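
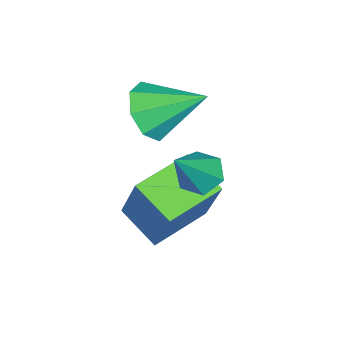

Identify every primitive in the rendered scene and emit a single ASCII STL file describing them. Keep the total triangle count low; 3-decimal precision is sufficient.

solid 
facet normal -0.485 -0.770 0.415
outer loop
vertex 2.544 1.244 -1.787
vertex 1.07 2.29 -1.569
vertex 1.837 0.649 -3.717
endloop
endfacet
facet normal 0.810 -0.574 -0.120
outer loop
vertex 2.53 1.75 -4.311
vertex 2.544 1.244 -1.787
vertex 1.837 0.649 -3.717
endloop
endfacet
facet normal -0.485 -0.770 0.415
outer loop
vertex 1.837 0.649 -3.717
vertex 1.07 2.29 -1.569
vertex 0.363 1.695 -3.499
endloop
endfacet
facet normal -0.331 -0.278 -0.902
outer loop
vertex 0.363 1.695 -3.499
vertex 2.53 1.75 -4.311
vertex 1.837 0.649 -3.717
endloop
endfacet
facet normal 0.331 0.278 0.902
outer loop
vertex 2.544 1.244 -1.787
vertex 1.763 3.391 -2.163
vertex 1.07 2.29 -1.569
endloop
endfacet
facet normal 0.810 -0.574 -0.120
outer loop
vertex 3.237 2.345 -2.381
vertex 2.544 1.244 -1.787
vertex 2.53 1.75 -4.311
endloop
endfacet
facet normal 0.331 0.278 0.902
outer loop
vertex 3.237 2.345 -2.381
vertex 1.763 3.391 -2.163
vertex 2.544 1.244 -1.787
endloop
endfacet
facet normal -0.810 0.574 0.120
outer loop
vertex 1.07 2.29 -1.569
vertex 1.763 3.391 -2.163
vertex 0.363 1.695 -3.499
endloop
endfacet
facet normal -0.331 -0.278 -0.902
outer loop
vertex 1.056 2.796 -4.093
vertex 2.53 1.75 -4.311
vertex 0.363 1.695 -3.499
endloop
endfacet
facet normal -0.810 0.574 0.120
outer loop
vertex 0.363 1.695 -3.499
vertex 1.763 3.391 -2.163
vertex 1.056 2.796 -4.093
endloop
endfacet
facet normal 0.485 0.770 -0.415
outer loop
vertex 1.056 2.796 -4.093
vertex 3.237 2.345 -2.381
vertex 2.53 1.75 -4.311
endloop
endfacet
facet normal 0.485 0.770 -0.415
outer loop
vertex 1.763 3.391 -2.163
vertex 3.237 2.345 -2.381
vertex 1.056 2.796 -4.093
endloop
endfacet
facet normal -0.011 -0.846 -0.533
outer loop
vertex 0.723 1.428 -1.519
vertex 0.119 1.015 -0.851
vertex -0.009 1.54 -1.681
endloop
endfacet
facet normal 0.238 0.831 -0.503
outer loop
vertex 0.723 1.428 -1.519
vertex -0.009 1.54 -1.681
vertex 0.141 2.605 0.151
endloop
endfacet
facet normal -0.011 -0.846 -0.533
outer loop
vertex -0.009 1.54 -1.681
vertex 0.119 1.015 -0.851
vertex -0.665 1.344 -1.357
endloop
endfacet
facet normal -0.445 0.790 -0.423
outer loop
vertex -0.009 1.54 -1.681
vertex -0.665 1.344 -1.357
vertex 0.141 2.605 0.151
endloop
endfacet
facet normal -0.011 -0.846 -0.533
outer loop
vertex -0.665 1.344 -1.357
vertex 0.119 1.015 -0.851
vertex -0.862 0.956 -0.737
endloop
endfacet
facet normal -0.863 0.503 0.041
outer loop
vertex -0.665 1.344 -1.357
vertex -0.862 0.956 -0.737
vertex 0.141 2.605 0.151
endloop
endfacet
facet normal -0.011 -0.846 -0.534
outer loop
vertex -0.862 0.956 -0.737
vertex 0.119 1.015 -0.851
vertex -0.484 0.602 -0.184
endloop
endfacet
facet normal -0.774 0.138 0.618
outer loop
vertex -0.862 0.956 -0.737
vertex -0.484 0.602 -0.184
vertex 0.141 2.605 0.151
endloop
endfacet
facet normal -0.011 -0.846 -0.534
outer loop
vertex -0.484 0.602 -0.184
vertex 0.119 1.015 -0.851
vertex 0.248 0.49 -0.022
endloop
endfacet
facet normal -0.228 -0.091 0.969
outer loop
vertex -0.484 0.602 -0.184
vertex 0.248 0.49 -0.022
vertex 0.141 2.605 0.151
endloop
endfacet
facet normal -0.010 -0.846 -0.534
outer loop
vertex 0.248 0.49 -0.022
vertex 0.119 1.015 -0.851
vertex 0.904 0.686 -0.345
endloop
endfacet
facet normal 0.453 -0.050 0.890
outer loop
vertex 0.248 0.49 -0.022
vertex 0.904 0.686 -0.345
vertex 0.141 2.605 0.151
endloop
endfacet
facet normal -0.012 -0.846 -0.532
outer loop
vertex 0.904 0.686 -0.345
vertex 0.119 1.015 -0.851
vertex 1.101 1.074 -0.966
endloop
endfacet
facet normal 0.873 0.237 0.425
outer loop
vertex 0.904 0.686 -0.345
vertex 1.101 1.074 -0.966
vertex 0.141 2.605 0.151
endloop
endfacet
facet normal -0.012 -0.846 -0.533
outer loop
vertex 1.101 1.074 -0.966
vertex 0.119 1.015 -0.851
vertex 0.723 1.428 -1.519
endloop
endfacet
facet normal 0.784 0.602 -0.151
outer loop
vertex 1.101 1.074 -0.966
vertex 0.723 1.428 -1.519
vertex 0.141 2.605 0.151
endloop
endfacet
facet normal -0.588 0.212 -0.780
outer loop
vertex 2.312 2.391 -1.839
vertex 1.948 2.839 -1.443
vertex 2.505 3.063 -1.802
endloop
endfacet
facet normal 0.899 -0.238 -0.367
outer loop
vertex 2.312 2.391 -1.839
vertex 2.505 3.063 -1.802
vertex 3.112 2.421 0.103
endloop
endfacet
facet normal -0.588 0.212 -0.780
outer loop
vertex 2.505 3.063 -1.802
vertex 1.948 2.839 -1.443
vertex 2.141 3.511 -1.406
endloop
endfacet
facet normal 0.764 0.644 -0.026
outer loop
vertex 2.505 3.063 -1.802
vertex 2.141 3.511 -1.406
vertex 3.112 2.421 0.103
endloop
endfacet
facet normal -0.587 0.212 -0.781
outer loop
vertex 2.141 3.511 -1.406
vertex 1.948 2.839 -1.443
vertex 1.583 3.287 -1.047
endloop
endfacet
facet normal 0.037 0.821 0.570
outer loop
vertex 2.141 3.511 -1.406
vertex 1.583 3.287 -1.047
vertex 3.112 2.421 0.103
endloop
endfacet
facet normal -0.588 0.211 -0.781
outer loop
vertex 1.583 3.287 -1.047
vertex 1.948 2.839 -1.443
vertex 1.39 2.615 -1.083
endloop
endfacet
facet normal -0.555 0.115 0.824
outer loop
vertex 1.583 3.287 -1.047
vertex 1.39 2.615 -1.083
vertex 3.112 2.421 0.103
endloop
endfacet
facet normal -0.588 0.211 -0.781
outer loop
vertex 1.39 2.615 -1.083
vertex 1.948 2.839 -1.443
vertex 1.755 2.167 -1.479
endloop
endfacet
facet normal -0.419 -0.769 0.483
outer loop
vertex 1.39 2.615 -1.083
vertex 1.755 2.167 -1.479
vertex 3.112 2.421 0.103
endloop
endfacet
facet normal -0.589 0.211 -0.780
outer loop
vertex 1.755 2.167 -1.479
vertex 1.948 2.839 -1.443
vertex 2.312 2.391 -1.839
endloop
endfacet
facet normal 0.308 -0.945 -0.112
outer loop
vertex 1.755 2.167 -1.479
vertex 2.312 2.391 -1.839
vertex 3.112 2.421 0.103
endloop
endfacet

endsolid


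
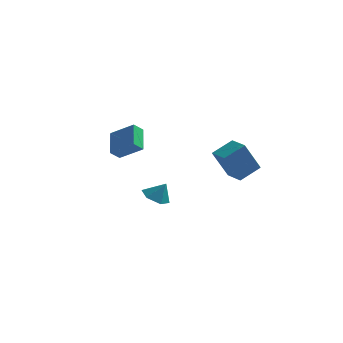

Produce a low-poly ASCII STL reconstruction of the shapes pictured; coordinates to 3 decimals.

solid 
facet normal -0.418 -0.652 0.632
outer loop
vertex -3.6 -0.292 4.859
vertex -5.096 -0.21 3.955
vertex -3.059 -1.624 3.843
endloop
endfacet
facet normal 0.855 -0.047 0.516
outer loop
vertex -2.704 -1.07 3.305
vertex -3.6 -0.292 4.859
vertex -3.059 -1.624 3.843
endloop
endfacet
facet normal -0.418 -0.652 0.632
outer loop
vertex -3.059 -1.624 3.843
vertex -5.096 -0.21 3.955
vertex -4.555 -1.542 2.939
endloop
endfacet
facet normal 0.307 -0.757 -0.577
outer loop
vertex -4.555 -1.542 2.939
vertex -2.704 -1.07 3.305
vertex -3.059 -1.624 3.843
endloop
endfacet
facet normal -0.307 0.757 0.577
outer loop
vertex -3.6 -0.292 4.859
vertex -4.741 0.344 3.417
vertex -5.096 -0.21 3.955
endloop
endfacet
facet normal 0.855 -0.047 0.516
outer loop
vertex -3.245 0.262 4.321
vertex -3.6 -0.292 4.859
vertex -2.704 -1.07 3.305
endloop
endfacet
facet normal -0.307 0.757 0.577
outer loop
vertex -3.245 0.262 4.321
vertex -4.741 0.344 3.417
vertex -3.6 -0.292 4.859
endloop
endfacet
facet normal -0.855 0.047 -0.516
outer loop
vertex -5.096 -0.21 3.955
vertex -4.741 0.344 3.417
vertex -4.555 -1.542 2.939
endloop
endfacet
facet normal 0.307 -0.757 -0.577
outer loop
vertex -4.2 -0.988 2.401
vertex -2.704 -1.07 3.305
vertex -4.555 -1.542 2.939
endloop
endfacet
facet normal -0.855 0.047 -0.516
outer loop
vertex -4.555 -1.542 2.939
vertex -4.741 0.344 3.417
vertex -4.2 -0.988 2.401
endloop
endfacet
facet normal 0.418 0.652 -0.632
outer loop
vertex -4.2 -0.988 2.401
vertex -3.245 0.262 4.321
vertex -2.704 -1.07 3.305
endloop
endfacet
facet normal 0.418 0.652 -0.632
outer loop
vertex -4.741 0.344 3.417
vertex -3.245 0.262 4.321
vertex -4.2 -0.988 2.401
endloop
endfacet
facet normal -0.497 -0.097 -0.862
outer loop
vertex -0.355 -3.038 0.172
vertex -1.106 -3.238 0.627
vertex -0.918 -2.382 0.422
endloop
endfacet
facet normal 0.775 0.620 0.118
outer loop
vertex -0.355 -3.038 0.172
vertex -0.918 -2.382 0.422
vertex -0.514 -3.122 1.653
endloop
endfacet
facet normal -0.497 -0.097 -0.862
outer loop
vertex -0.918 -2.382 0.422
vertex -1.106 -3.238 0.627
vertex -1.668 -2.581 0.877
endloop
endfacet
facet normal 0.072 0.865 0.497
outer loop
vertex -0.918 -2.382 0.422
vertex -1.668 -2.581 0.877
vertex -0.514 -3.122 1.653
endloop
endfacet
facet normal -0.497 -0.097 -0.862
outer loop
vertex -1.668 -2.581 0.877
vertex -1.106 -3.238 0.627
vertex -1.856 -3.437 1.082
endloop
endfacet
facet normal -0.432 0.299 0.851
outer loop
vertex -1.668 -2.581 0.877
vertex -1.856 -3.437 1.082
vertex -0.514 -3.122 1.653
endloop
endfacet
facet normal -0.497 -0.097 -0.862
outer loop
vertex -1.856 -3.437 1.082
vertex -1.106 -3.238 0.627
vertex -1.294 -4.094 0.832
endloop
endfacet
facet normal -0.231 -0.513 0.827
outer loop
vertex -1.856 -3.437 1.082
vertex -1.294 -4.094 0.832
vertex -0.514 -3.122 1.653
endloop
endfacet
facet normal -0.497 -0.097 -0.862
outer loop
vertex -1.294 -4.094 0.832
vertex -1.106 -3.238 0.627
vertex -0.543 -3.894 0.377
endloop
endfacet
facet normal 0.473 -0.758 0.448
outer loop
vertex -1.294 -4.094 0.832
vertex -0.543 -3.894 0.377
vertex -0.514 -3.122 1.653
endloop
endfacet
facet normal -0.497 -0.097 -0.862
outer loop
vertex -0.543 -3.894 0.377
vertex -1.106 -3.238 0.627
vertex -0.355 -3.038 0.172
endloop
endfacet
facet normal 0.977 -0.192 0.094
outer loop
vertex -0.543 -3.894 0.377
vertex -0.355 -3.038 0.172
vertex -0.514 -3.122 1.653
endloop
endfacet
facet normal -0.776 0.630 -0.025
outer loop
vertex 1.775 -2.022 3.926
vertex 2.596 -0.982 4.65
vertex 2.455 -1.259 2.058
endloop
endfacet
facet normal -0.544 -0.689 -0.479
outer loop
vertex 3.464 -2.078 2.09
vertex 1.775 -2.022 3.926
vertex 2.455 -1.259 2.058
endloop
endfacet
facet normal -0.776 0.630 -0.025
outer loop
vertex 2.455 -1.259 2.058
vertex 2.596 -0.982 4.65
vertex 3.276 -0.219 2.781
endloop
endfacet
facet normal 0.319 0.358 -0.877
outer loop
vertex 3.276 -0.219 2.781
vertex 3.464 -2.078 2.09
vertex 2.455 -1.259 2.058
endloop
endfacet
facet normal -0.319 -0.359 0.877
outer loop
vertex 1.775 -2.022 3.926
vertex 3.605 -1.801 4.682
vertex 2.596 -0.982 4.65
endloop
endfacet
facet normal -0.544 -0.689 -0.479
outer loop
vertex 2.784 -2.841 3.959
vertex 1.775 -2.022 3.926
vertex 3.464 -2.078 2.09
endloop
endfacet
facet normal -0.319 -0.358 0.877
outer loop
vertex 2.784 -2.841 3.959
vertex 3.605 -1.801 4.682
vertex 1.775 -2.022 3.926
endloop
endfacet
facet normal 0.544 0.689 0.479
outer loop
vertex 2.596 -0.982 4.65
vertex 3.605 -1.801 4.682
vertex 3.276 -0.219 2.781
endloop
endfacet
facet normal 0.320 0.358 -0.877
outer loop
vertex 4.285 -1.038 2.814
vertex 3.464 -2.078 2.09
vertex 3.276 -0.219 2.781
endloop
endfacet
facet normal 0.544 0.689 0.479
outer loop
vertex 3.276 -0.219 2.781
vertex 3.605 -1.801 4.682
vertex 4.285 -1.038 2.814
endloop
endfacet
facet normal 0.776 -0.630 0.025
outer loop
vertex 4.285 -1.038 2.814
vertex 2.784 -2.841 3.959
vertex 3.464 -2.078 2.09
endloop
endfacet
facet normal 0.776 -0.630 0.025
outer loop
vertex 3.605 -1.801 4.682
vertex 2.784 -2.841 3.959
vertex 4.285 -1.038 2.814
endloop
endfacet

endsolid


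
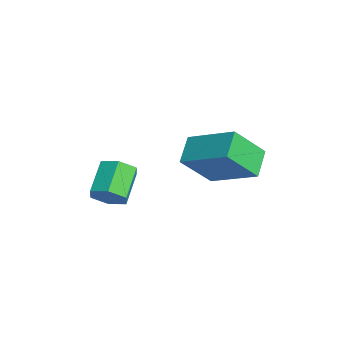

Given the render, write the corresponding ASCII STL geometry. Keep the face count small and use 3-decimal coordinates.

solid 
facet normal 0.691 -0.412 -0.594
outer loop
vertex -1.741 -3.949 -2.586
vertex -2.102 -3.873 -3.059
vertex -1.714 -3.442 -2.906
endloop
endfacet
facet normal 0.720 0.342 0.603
outer loop
vertex -1.741 -3.949 -2.586
vertex -1.714 -3.442 -2.906
vertex -2.558 -3.462 -1.887
endloop
endfacet
facet normal 0.720 0.342 0.603
outer loop
vertex -2.558 -3.462 -1.887
vertex -1.714 -3.442 -2.906
vertex -2.53 -2.956 -2.207
endloop
endfacet
facet normal -0.693 0.412 0.591
outer loop
vertex -2.558 -3.462 -1.887
vertex -2.53 -2.956 -2.207
vertex -2.918 -3.387 -2.361
endloop
endfacet
facet normal 0.692 -0.413 -0.591
outer loop
vertex -1.714 -3.442 -2.906
vertex -2.102 -3.873 -3.059
vertex -2.074 -3.367 -3.38
endloop
endfacet
facet normal 0.400 0.902 -0.161
outer loop
vertex -1.714 -3.442 -2.906
vertex -2.074 -3.367 -3.38
vertex -2.53 -2.956 -2.207
endloop
endfacet
facet normal 0.401 0.902 -0.160
outer loop
vertex -2.53 -2.956 -2.207
vertex -2.074 -3.367 -3.38
vertex -2.891 -2.88 -2.681
endloop
endfacet
facet normal -0.692 0.411 0.593
outer loop
vertex -2.53 -2.956 -2.207
vertex -2.891 -2.88 -2.681
vertex -2.918 -3.387 -2.361
endloop
endfacet
facet normal 0.692 -0.413 -0.591
outer loop
vertex -2.074 -3.367 -3.38
vertex -2.102 -3.873 -3.059
vertex -2.462 -3.798 -3.533
endloop
endfacet
facet normal -0.320 0.560 -0.764
outer loop
vertex -2.074 -3.367 -3.38
vertex -2.462 -3.798 -3.533
vertex -2.891 -2.88 -2.681
endloop
endfacet
facet normal -0.320 0.560 -0.764
outer loop
vertex -2.891 -2.88 -2.681
vertex -2.462 -3.798 -3.533
vertex -3.279 -3.311 -2.834
endloop
endfacet
facet normal -0.691 0.412 0.594
outer loop
vertex -2.891 -2.88 -2.681
vertex -3.279 -3.311 -2.834
vertex -2.918 -3.387 -2.361
endloop
endfacet
facet normal 0.693 -0.412 -0.591
outer loop
vertex -2.462 -3.798 -3.533
vertex -2.102 -3.873 -3.059
vertex -2.49 -4.304 -3.213
endloop
endfacet
facet normal -0.720 -0.342 -0.604
outer loop
vertex -2.462 -3.798 -3.533
vertex -2.49 -4.304 -3.213
vertex -3.279 -3.311 -2.834
endloop
endfacet
facet normal -0.720 -0.342 -0.603
outer loop
vertex -3.279 -3.311 -2.834
vertex -2.49 -4.304 -3.213
vertex -3.306 -3.818 -2.514
endloop
endfacet
facet normal -0.691 0.412 0.594
outer loop
vertex -3.279 -3.311 -2.834
vertex -3.306 -3.818 -2.514
vertex -2.918 -3.387 -2.361
endloop
endfacet
facet normal 0.692 -0.411 -0.593
outer loop
vertex -2.49 -4.304 -3.213
vertex -2.102 -3.873 -3.059
vertex -2.129 -4.38 -2.739
endloop
endfacet
facet normal -0.400 -0.902 0.160
outer loop
vertex -2.49 -4.304 -3.213
vertex -2.129 -4.38 -2.739
vertex -3.306 -3.818 -2.514
endloop
endfacet
facet normal -0.400 -0.902 0.161
outer loop
vertex -3.306 -3.818 -2.514
vertex -2.129 -4.38 -2.739
vertex -2.946 -3.893 -2.04
endloop
endfacet
facet normal -0.692 0.413 0.591
outer loop
vertex -3.306 -3.818 -2.514
vertex -2.946 -3.893 -2.04
vertex -2.918 -3.387 -2.361
endloop
endfacet
facet normal 0.691 -0.412 -0.594
outer loop
vertex -2.129 -4.38 -2.739
vertex -2.102 -3.873 -3.059
vertex -1.741 -3.949 -2.586
endloop
endfacet
facet normal 0.320 -0.560 0.764
outer loop
vertex -2.129 -4.38 -2.739
vertex -1.741 -3.949 -2.586
vertex -2.946 -3.893 -2.04
endloop
endfacet
facet normal 0.320 -0.560 0.764
outer loop
vertex -2.946 -3.893 -2.04
vertex -1.741 -3.949 -2.586
vertex -2.558 -3.462 -1.887
endloop
endfacet
facet normal -0.692 0.413 0.591
outer loop
vertex -2.946 -3.893 -2.04
vertex -2.558 -3.462 -1.887
vertex -2.918 -3.387 -2.361
endloop
endfacet
facet normal -0.675 -0.616 -0.406
outer loop
vertex -0.911 -2.11 -1.202
vertex -1.613 -1.702 -0.654
vertex -1.162 -1.154 -2.236
endloop
endfacet
facet normal 0.716 -0.417 -0.559
outer loop
vertex -0.047 -0.138 -1.566
vertex -0.911 -2.11 -1.202
vertex -1.162 -1.154 -2.236
endloop
endfacet
facet normal -0.676 -0.615 -0.406
outer loop
vertex -1.162 -1.154 -2.236
vertex -1.613 -1.702 -0.654
vertex -1.864 -0.745 -1.687
endloop
endfacet
facet normal -0.175 0.669 -0.722
outer loop
vertex -1.864 -0.745 -1.687
vertex -0.047 -0.138 -1.566
vertex -1.162 -1.154 -2.236
endloop
endfacet
facet normal 0.175 -0.669 0.722
outer loop
vertex -0.911 -2.11 -1.202
vertex -0.498 -0.686 0.016
vertex -1.613 -1.702 -0.654
endloop
endfacet
facet normal 0.716 -0.417 -0.560
outer loop
vertex 0.204 -1.095 -0.533
vertex -0.911 -2.11 -1.202
vertex -0.047 -0.138 -1.566
endloop
endfacet
facet normal 0.175 -0.669 0.722
outer loop
vertex 0.204 -1.095 -0.533
vertex -0.498 -0.686 0.016
vertex -0.911 -2.11 -1.202
endloop
endfacet
facet normal -0.716 0.417 0.560
outer loop
vertex -1.613 -1.702 -0.654
vertex -0.498 -0.686 0.016
vertex -1.864 -0.745 -1.687
endloop
endfacet
facet normal -0.175 0.669 -0.722
outer loop
vertex -0.749 0.27 -1.018
vertex -0.047 -0.138 -1.566
vertex -1.864 -0.745 -1.687
endloop
endfacet
facet normal -0.716 0.417 0.560
outer loop
vertex -1.864 -0.745 -1.687
vertex -0.498 -0.686 0.016
vertex -0.749 0.27 -1.018
endloop
endfacet
facet normal 0.675 0.616 0.406
outer loop
vertex -0.749 0.27 -1.018
vertex 0.204 -1.095 -0.533
vertex -0.047 -0.138 -1.566
endloop
endfacet
facet normal 0.676 0.616 0.405
outer loop
vertex -0.498 -0.686 0.016
vertex 0.204 -1.095 -0.533
vertex -0.749 0.27 -1.018
endloop
endfacet

endsolid


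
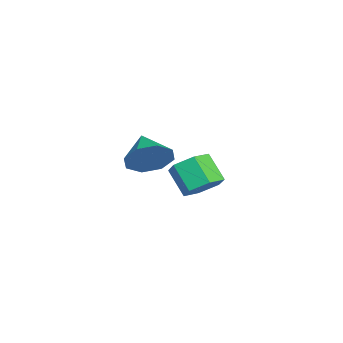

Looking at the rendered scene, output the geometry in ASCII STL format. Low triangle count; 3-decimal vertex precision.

solid 
facet normal 0.881 0.200 -0.428
outer loop
vertex 3.677 0.908 0.595
vertex 3.301 1.275 -0.008
vertex 3.593 1.505 0.701
endloop
endfacet
facet normal -0.093 -0.187 0.978
outer loop
vertex 3.677 0.908 0.595
vertex 3.593 1.505 0.701
vertex 2.279 1.045 0.488
endloop
endfacet
facet normal 0.882 0.198 -0.427
outer loop
vertex 3.593 1.505 0.701
vertex 3.301 1.275 -0.008
vertex 3.339 1.968 0.391
endloop
endfacet
facet normal -0.286 0.420 0.861
outer loop
vertex 3.593 1.505 0.701
vertex 3.339 1.968 0.391
vertex 2.279 1.045 0.488
endloop
endfacet
facet normal 0.881 0.199 -0.429
outer loop
vertex 3.339 1.968 0.391
vertex 3.301 1.275 -0.008
vertex 3.062 2.025 -0.152
endloop
endfacet
facet normal -0.589 0.716 0.376
outer loop
vertex 3.339 1.968 0.391
vertex 3.062 2.025 -0.152
vertex 2.279 1.045 0.488
endloop
endfacet
facet normal 0.882 0.199 -0.427
outer loop
vertex 3.062 2.025 -0.152
vertex 3.301 1.275 -0.008
vertex 2.926 1.643 -0.611
endloop
endfacet
facet normal -0.825 0.530 -0.197
outer loop
vertex 3.062 2.025 -0.152
vertex 2.926 1.643 -0.611
vertex 2.279 1.045 0.488
endloop
endfacet
facet normal 0.882 0.200 -0.427
outer loop
vertex 2.926 1.643 -0.611
vertex 3.301 1.275 -0.008
vertex 3.01 1.046 -0.717
endloop
endfacet
facet normal -0.855 -0.028 -0.518
outer loop
vertex 2.926 1.643 -0.611
vertex 3.01 1.046 -0.717
vertex 2.279 1.045 0.488
endloop
endfacet
facet normal 0.882 0.199 -0.426
outer loop
vertex 3.01 1.046 -0.717
vertex 3.301 1.275 -0.008
vertex 3.264 0.583 -0.407
endloop
endfacet
facet normal -0.662 -0.632 -0.402
outer loop
vertex 3.01 1.046 -0.717
vertex 3.264 0.583 -0.407
vertex 2.279 1.045 0.488
endloop
endfacet
facet normal 0.881 0.200 -0.429
outer loop
vertex 3.264 0.583 -0.407
vertex 3.301 1.275 -0.008
vertex 3.541 0.526 0.136
endloop
endfacet
facet normal -0.359 -0.930 0.085
outer loop
vertex 3.264 0.583 -0.407
vertex 3.541 0.526 0.136
vertex 2.279 1.045 0.488
endloop
endfacet
facet normal 0.881 0.200 -0.428
outer loop
vertex 3.541 0.526 0.136
vertex 3.301 1.275 -0.008
vertex 3.677 0.908 0.595
endloop
endfacet
facet normal -0.123 -0.745 0.656
outer loop
vertex 3.541 0.526 0.136
vertex 3.677 0.908 0.595
vertex 2.279 1.045 0.488
endloop
endfacet
facet normal 0.572 0.414 -0.708
outer loop
vertex 0.22 2.539 -3.019
vertex -0.323 3.035 -3.168
vertex 0.2 3.193 -2.653
endloop
endfacet
facet normal 0.820 -0.260 0.510
outer loop
vertex 0.22 2.539 -3.019
vertex 0.2 3.193 -2.653
vertex -0.454 2.05 -2.184
endloop
endfacet
facet normal 0.820 -0.259 0.511
outer loop
vertex -0.454 2.05 -2.184
vertex 0.2 3.193 -2.653
vertex -0.475 2.704 -1.818
endloop
endfacet
facet normal -0.571 -0.415 0.708
outer loop
vertex -0.454 2.05 -2.184
vertex -0.475 2.704 -1.818
vertex -0.997 2.545 -2.332
endloop
endfacet
facet normal 0.572 0.415 -0.708
outer loop
vertex 0.2 3.193 -2.653
vertex -0.323 3.035 -3.168
vertex -0.343 3.689 -2.801
endloop
endfacet
facet normal 0.386 0.625 0.678
outer loop
vertex 0.2 3.193 -2.653
vertex -0.343 3.689 -2.801
vertex -0.475 2.704 -1.818
endloop
endfacet
facet normal 0.385 0.625 0.678
outer loop
vertex -0.475 2.704 -1.818
vertex -0.343 3.689 -2.801
vertex -1.018 3.199 -1.966
endloop
endfacet
facet normal -0.571 -0.415 0.708
outer loop
vertex -0.475 2.704 -1.818
vertex -1.018 3.199 -1.966
vertex -0.997 2.545 -2.332
endloop
endfacet
facet normal 0.571 0.415 -0.708
outer loop
vertex -0.343 3.689 -2.801
vertex -0.323 3.035 -3.168
vertex -0.866 3.53 -3.316
endloop
endfacet
facet normal -0.434 0.885 0.168
outer loop
vertex -0.343 3.689 -2.801
vertex -0.866 3.53 -3.316
vertex -1.018 3.199 -1.966
endloop
endfacet
facet normal -0.434 0.885 0.168
outer loop
vertex -1.018 3.199 -1.966
vertex -0.866 3.53 -3.316
vertex -1.54 3.041 -2.481
endloop
endfacet
facet normal -0.573 -0.414 0.707
outer loop
vertex -1.018 3.199 -1.966
vertex -1.54 3.041 -2.481
vertex -0.997 2.545 -2.332
endloop
endfacet
facet normal 0.571 0.415 -0.708
outer loop
vertex -0.866 3.53 -3.316
vertex -0.323 3.035 -3.168
vertex -0.845 2.876 -3.682
endloop
endfacet
facet normal -0.820 0.259 -0.510
outer loop
vertex -0.866 3.53 -3.316
vertex -0.845 2.876 -3.682
vertex -1.54 3.041 -2.481
endloop
endfacet
facet normal -0.820 0.260 -0.510
outer loop
vertex -1.54 3.041 -2.481
vertex -0.845 2.876 -3.682
vertex -1.52 2.387 -2.847
endloop
endfacet
facet normal -0.572 -0.414 0.708
outer loop
vertex -1.54 3.041 -2.481
vertex -1.52 2.387 -2.847
vertex -0.997 2.545 -2.332
endloop
endfacet
facet normal 0.571 0.415 -0.708
outer loop
vertex -0.845 2.876 -3.682
vertex -0.323 3.035 -3.168
vertex -0.302 2.381 -3.534
endloop
endfacet
facet normal -0.386 -0.626 -0.678
outer loop
vertex -0.845 2.876 -3.682
vertex -0.302 2.381 -3.534
vertex -1.52 2.387 -2.847
endloop
endfacet
facet normal -0.386 -0.625 -0.679
outer loop
vertex -1.52 2.387 -2.847
vertex -0.302 2.381 -3.534
vertex -0.977 1.891 -2.699
endloop
endfacet
facet normal -0.572 -0.415 0.708
outer loop
vertex -1.52 2.387 -2.847
vertex -0.977 1.891 -2.699
vertex -0.997 2.545 -2.332
endloop
endfacet
facet normal 0.573 0.414 -0.707
outer loop
vertex -0.302 2.381 -3.534
vertex -0.323 3.035 -3.168
vertex 0.22 2.539 -3.019
endloop
endfacet
facet normal 0.434 -0.885 -0.168
outer loop
vertex -0.302 2.381 -3.534
vertex 0.22 2.539 -3.019
vertex -0.977 1.891 -2.699
endloop
endfacet
facet normal 0.434 -0.885 -0.168
outer loop
vertex -0.977 1.891 -2.699
vertex 0.22 2.539 -3.019
vertex -0.454 2.05 -2.184
endloop
endfacet
facet normal -0.571 -0.415 0.708
outer loop
vertex -0.977 1.891 -2.699
vertex -0.454 2.05 -2.184
vertex -0.997 2.545 -2.332
endloop
endfacet

endsolid


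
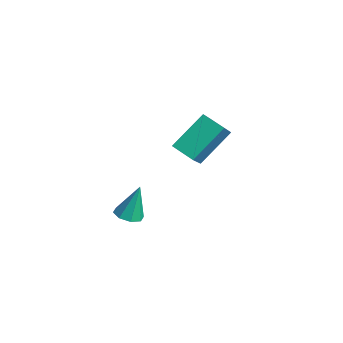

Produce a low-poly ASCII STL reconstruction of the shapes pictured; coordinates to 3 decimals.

solid 
facet normal -0.011 -0.336 -0.942
outer loop
vertex -1.424 -3.148 -2.977
vertex -2.099 -3.406 -2.877
vertex -1.818 -2.773 -3.106
endloop
endfacet
facet normal 0.669 0.737 0.099
outer loop
vertex -1.424 -3.148 -2.977
vertex -1.818 -2.773 -3.106
vertex -2.081 -2.794 -1.163
endloop
endfacet
facet normal -0.009 -0.337 -0.942
outer loop
vertex -1.818 -2.773 -3.106
vertex -2.099 -3.406 -2.877
vertex -2.376 -2.77 -3.102
endloop
endfacet
facet normal 0.005 1.000 0.012
outer loop
vertex -1.818 -2.773 -3.106
vertex -2.376 -2.77 -3.102
vertex -2.081 -2.794 -1.163
endloop
endfacet
facet normal -0.011 -0.338 -0.941
outer loop
vertex -2.376 -2.77 -3.102
vertex -2.099 -3.406 -2.877
vertex -2.773 -3.139 -2.965
endloop
endfacet
facet normal -0.656 0.747 0.109
outer loop
vertex -2.376 -2.77 -3.102
vertex -2.773 -3.139 -2.965
vertex -2.081 -2.794 -1.163
endloop
endfacet
facet normal -0.010 -0.337 -0.942
outer loop
vertex -2.773 -3.139 -2.965
vertex -2.099 -3.406 -2.877
vertex -2.774 -3.665 -2.777
endloop
endfacet
facet normal -0.934 0.122 0.335
outer loop
vertex -2.773 -3.139 -2.965
vertex -2.774 -3.665 -2.777
vertex -2.081 -2.794 -1.163
endloop
endfacet
facet normal -0.010 -0.337 -0.941
outer loop
vertex -2.774 -3.665 -2.777
vertex -2.099 -3.406 -2.877
vertex -2.381 -4.04 -2.647
endloop
endfacet
facet normal -0.663 -0.502 0.556
outer loop
vertex -2.774 -3.665 -2.777
vertex -2.381 -4.04 -2.647
vertex -2.081 -2.794 -1.163
endloop
endfacet
facet normal -0.010 -0.337 -0.941
outer loop
vertex -2.381 -4.04 -2.647
vertex -2.099 -3.406 -2.877
vertex -1.822 -4.043 -2.652
endloop
endfacet
facet normal 0.002 -0.766 0.643
outer loop
vertex -2.381 -4.04 -2.647
vertex -1.822 -4.043 -2.652
vertex -2.081 -2.794 -1.163
endloop
endfacet
facet normal -0.010 -0.337 -0.942
outer loop
vertex -1.822 -4.043 -2.652
vertex -2.099 -3.406 -2.877
vertex -1.426 -3.674 -2.788
endloop
endfacet
facet normal 0.664 -0.512 0.545
outer loop
vertex -1.822 -4.043 -2.652
vertex -1.426 -3.674 -2.788
vertex -2.081 -2.794 -1.163
endloop
endfacet
facet normal -0.010 -0.338 -0.941
outer loop
vertex -1.426 -3.674 -2.788
vertex -2.099 -3.406 -2.877
vertex -1.424 -3.148 -2.977
endloop
endfacet
facet normal 0.941 0.111 0.319
outer loop
vertex -1.426 -3.674 -2.788
vertex -1.424 -3.148 -2.977
vertex -2.081 -2.794 -1.163
endloop
endfacet
facet normal -0.851 -0.375 0.366
outer loop
vertex -0.053 -0.753 4.33
vertex -1.108 0.287 2.943
vertex 0.095 -2.414 2.973
endloop
endfacet
facet normal 0.520 -0.512 0.684
outer loop
vertex 1.108 -1.967 2.537
vertex -0.053 -0.753 4.33
vertex 0.095 -2.414 2.973
endloop
endfacet
facet normal -0.852 -0.375 0.366
outer loop
vertex 0.095 -2.414 2.973
vertex -1.108 0.287 2.943
vertex -0.96 -1.373 1.585
endloop
endfacet
facet normal 0.069 -0.772 -0.632
outer loop
vertex -0.96 -1.373 1.585
vertex 1.108 -1.967 2.537
vertex 0.095 -2.414 2.973
endloop
endfacet
facet normal -0.069 0.772 0.632
outer loop
vertex -0.053 -0.753 4.33
vertex -0.095 0.734 2.507
vertex -1.108 0.287 2.943
endloop
endfacet
facet normal 0.519 -0.513 0.684
outer loop
vertex 0.96 -0.307 3.895
vertex -0.053 -0.753 4.33
vertex 1.108 -1.967 2.537
endloop
endfacet
facet normal -0.069 0.772 0.632
outer loop
vertex 0.96 -0.307 3.895
vertex -0.095 0.734 2.507
vertex -0.053 -0.753 4.33
endloop
endfacet
facet normal -0.520 0.513 -0.683
outer loop
vertex -1.108 0.287 2.943
vertex -0.095 0.734 2.507
vertex -0.96 -1.373 1.585
endloop
endfacet
facet normal 0.069 -0.772 -0.631
outer loop
vertex 0.053 -0.927 1.15
vertex 1.108 -1.967 2.537
vertex -0.96 -1.373 1.585
endloop
endfacet
facet normal -0.519 0.512 -0.684
outer loop
vertex -0.96 -1.373 1.585
vertex -0.095 0.734 2.507
vertex 0.053 -0.927 1.15
endloop
endfacet
facet normal 0.851 0.375 -0.366
outer loop
vertex 0.053 -0.927 1.15
vertex 0.96 -0.307 3.895
vertex 1.108 -1.967 2.537
endloop
endfacet
facet normal 0.852 0.375 -0.366
outer loop
vertex -0.095 0.734 2.507
vertex 0.96 -0.307 3.895
vertex 0.053 -0.927 1.15
endloop
endfacet

endsolid


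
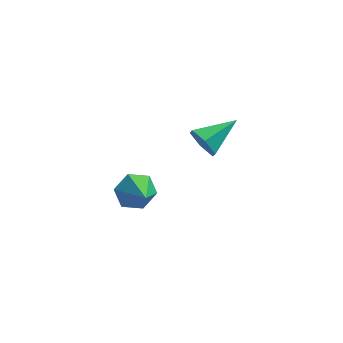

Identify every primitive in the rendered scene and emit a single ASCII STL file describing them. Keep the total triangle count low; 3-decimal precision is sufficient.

solid 
facet normal -0.709 -0.611 -0.353
outer loop
vertex -1.472 2.858 -2.839
vertex -1.825 2.928 -2.251
vertex -1.938 3.362 -2.775
endloop
endfacet
facet normal 0.452 0.511 -0.732
outer loop
vertex -1.472 2.858 -2.839
vertex -1.938 3.362 -2.775
vertex -0.775 3.832 -1.729
endloop
endfacet
facet normal -0.709 -0.610 -0.353
outer loop
vertex -1.938 3.362 -2.775
vertex -1.825 2.928 -2.251
vertex -2.291 3.432 -2.186
endloop
endfacet
facet normal -0.185 0.957 -0.224
outer loop
vertex -1.938 3.362 -2.775
vertex -2.291 3.432 -2.186
vertex -0.775 3.832 -1.729
endloop
endfacet
facet normal -0.709 -0.610 -0.353
outer loop
vertex -2.291 3.432 -2.186
vertex -1.825 2.928 -2.251
vertex -2.178 2.998 -1.662
endloop
endfacet
facet normal -0.370 0.675 0.639
outer loop
vertex -2.291 3.432 -2.186
vertex -2.178 2.998 -1.662
vertex -0.775 3.832 -1.729
endloop
endfacet
facet normal -0.709 -0.611 -0.352
outer loop
vertex -2.178 2.998 -1.662
vertex -1.825 2.928 -2.251
vertex -1.711 2.494 -1.727
endloop
endfacet
facet normal 0.080 -0.054 0.995
outer loop
vertex -2.178 2.998 -1.662
vertex -1.711 2.494 -1.727
vertex -0.775 3.832 -1.729
endloop
endfacet
facet normal -0.708 -0.612 -0.352
outer loop
vertex -1.711 2.494 -1.727
vertex -1.825 2.928 -2.251
vertex -1.358 2.424 -2.315
endloop
endfacet
facet normal 0.715 -0.500 0.489
outer loop
vertex -1.711 2.494 -1.727
vertex -1.358 2.424 -2.315
vertex -0.775 3.832 -1.729
endloop
endfacet
facet normal -0.708 -0.612 -0.352
outer loop
vertex -1.358 2.424 -2.315
vertex -1.825 2.928 -2.251
vertex -1.472 2.858 -2.839
endloop
endfacet
facet normal 0.901 -0.217 -0.376
outer loop
vertex -1.358 2.424 -2.315
vertex -1.472 2.858 -2.839
vertex -0.775 3.832 -1.729
endloop
endfacet
facet normal -0.381 0.785 -0.488
outer loop
vertex -3.325 -0.865 -2.233
vertex -3.59 -0.615 -1.624
vertex -2.938 -0.427 -1.83
endloop
endfacet
facet normal 0.838 -0.413 -0.356
outer loop
vertex -3.325 -0.865 -2.233
vertex -2.938 -0.427 -1.83
vertex -3.15 -1.525 -1.056
endloop
endfacet
facet normal -0.381 0.785 -0.489
outer loop
vertex -2.938 -0.427 -1.83
vertex -3.59 -0.615 -1.624
vertex -3.203 -0.176 -1.221
endloop
endfacet
facet normal 0.926 0.082 0.369
outer loop
vertex -2.938 -0.427 -1.83
vertex -3.203 -0.176 -1.221
vertex -3.15 -1.525 -1.056
endloop
endfacet
facet normal -0.381 0.785 -0.489
outer loop
vertex -3.203 -0.176 -1.221
vertex -3.59 -0.615 -1.624
vertex -3.855 -0.364 -1.014
endloop
endfacet
facet normal 0.267 0.127 0.955
outer loop
vertex -3.203 -0.176 -1.221
vertex -3.855 -0.364 -1.014
vertex -3.15 -1.525 -1.056
endloop
endfacet
facet normal -0.380 0.786 -0.488
outer loop
vertex -3.855 -0.364 -1.014
vertex -3.59 -0.615 -1.624
vertex -4.243 -0.802 -1.417
endloop
endfacet
facet normal -0.482 -0.322 0.815
outer loop
vertex -3.855 -0.364 -1.014
vertex -4.243 -0.802 -1.417
vertex -3.15 -1.525 -1.056
endloop
endfacet
facet normal -0.380 0.785 -0.489
outer loop
vertex -4.243 -0.802 -1.417
vertex -3.59 -0.615 -1.624
vertex -3.978 -1.053 -2.026
endloop
endfacet
facet normal -0.570 -0.817 0.089
outer loop
vertex -4.243 -0.802 -1.417
vertex -3.978 -1.053 -2.026
vertex -3.15 -1.525 -1.056
endloop
endfacet
facet normal -0.381 0.785 -0.488
outer loop
vertex -3.978 -1.053 -2.026
vertex -3.59 -0.615 -1.624
vertex -3.325 -0.865 -2.233
endloop
endfacet
facet normal 0.091 -0.863 -0.497
outer loop
vertex -3.978 -1.053 -2.026
vertex -3.325 -0.865 -2.233
vertex -3.15 -1.525 -1.056
endloop
endfacet

endsolid


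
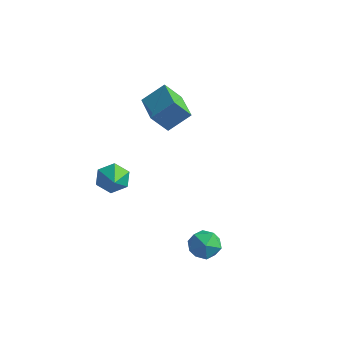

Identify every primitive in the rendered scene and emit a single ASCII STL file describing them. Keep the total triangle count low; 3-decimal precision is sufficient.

solid 
facet normal -0.574 0.647 -0.502
outer loop
vertex -2.3 1.681 -2.292
vertex -3.117 1.385 -1.739
vertex -2.527 2.163 -1.411
endloop
endfacet
facet normal 0.959 0.265 0.102
outer loop
vertex -2.3 1.681 -2.292
vertex -2.527 2.163 -1.411
vertex -2.043 0.175 -0.801
endloop
endfacet
facet normal -0.574 0.647 -0.501
outer loop
vertex -2.527 2.163 -1.411
vertex -3.117 1.385 -1.739
vertex -3.344 1.867 -0.857
endloop
endfacet
facet normal 0.431 0.359 0.828
outer loop
vertex -2.527 2.163 -1.411
vertex -3.344 1.867 -0.857
vertex -2.043 0.175 -0.801
endloop
endfacet
facet normal -0.574 0.647 -0.501
outer loop
vertex -3.344 1.867 -0.857
vertex -3.117 1.385 -1.739
vertex -3.934 1.089 -1.186
endloop
endfacet
facet normal -0.281 -0.185 0.942
outer loop
vertex -3.344 1.867 -0.857
vertex -3.934 1.089 -1.186
vertex -2.043 0.175 -0.801
endloop
endfacet
facet normal -0.574 0.647 -0.502
outer loop
vertex -3.934 1.089 -1.186
vertex -3.117 1.385 -1.739
vertex -3.707 0.607 -2.067
endloop
endfacet
facet normal -0.464 -0.822 0.330
outer loop
vertex -3.934 1.089 -1.186
vertex -3.707 0.607 -2.067
vertex -2.043 0.175 -0.801
endloop
endfacet
facet normal -0.574 0.647 -0.501
outer loop
vertex -3.707 0.607 -2.067
vertex -3.117 1.385 -1.739
vertex -2.89 0.903 -2.621
endloop
endfacet
facet normal 0.063 -0.916 -0.396
outer loop
vertex -3.707 0.607 -2.067
vertex -2.89 0.903 -2.621
vertex -2.043 0.175 -0.801
endloop
endfacet
facet normal -0.574 0.647 -0.501
outer loop
vertex -2.89 0.903 -2.621
vertex -3.117 1.385 -1.739
vertex -2.3 1.681 -2.292
endloop
endfacet
facet normal 0.775 -0.372 -0.510
outer loop
vertex -2.89 0.903 -2.621
vertex -2.3 1.681 -2.292
vertex -2.043 0.175 -0.801
endloop
endfacet
facet normal -0.333 0.937 -0.103
outer loop
vertex 3.198 1.334 -4.257
vertex 3.073 1.407 -3.184
vertex 4.014 1.691 -3.64
endloop
endfacet
facet normal 0.131 0.773 -0.620
outer loop
vertex 3.198 1.334 -4.257
vertex 4.014 1.691 -3.64
vertex 4.211 1.004 -4.455
endloop
endfacet
facet normal -0.122 0.206 -0.971
outer loop
vertex 3.198 1.334 -4.257
vertex 4.211 1.004 -4.455
vertex 3.392 0.297 -4.502
endloop
endfacet
facet normal -0.742 0.020 -0.670
outer loop
vertex 3.198 1.334 -4.257
vertex 3.392 0.297 -4.502
vertex 2.689 0.546 -3.717
endloop
endfacet
facet normal -0.872 0.471 -0.134
outer loop
vertex 3.198 1.334 -4.257
vertex 2.689 0.546 -3.717
vertex 3.073 1.407 -3.184
endloop
endfacet
facet normal 0.748 0.586 -0.313
outer loop
vertex 4.211 1.004 -4.455
vertex 4.014 1.691 -3.64
vertex 4.711 0.874 -3.503
endloop
endfacet
facet normal -0.003 0.851 0.524
outer loop
vertex 4.014 1.691 -3.64
vertex 3.073 1.407 -3.184
vertex 4.008 1.123 -2.718
endloop
endfacet
facet normal -0.876 0.098 0.473
outer loop
vertex 3.073 1.407 -3.184
vertex 2.689 0.546 -3.717
vertex 3.189 0.416 -2.765
endloop
endfacet
facet normal -0.665 -0.634 -0.395
outer loop
vertex 2.689 0.546 -3.717
vertex 3.392 0.297 -4.502
vertex 3.386 -0.271 -3.58
endloop
endfacet
facet normal 0.338 -0.333 -0.880
outer loop
vertex 3.392 0.297 -4.502
vertex 4.211 1.004 -4.455
vertex 4.327 0.013 -4.036
endloop
endfacet
facet normal 0.742 -0.020 0.670
outer loop
vertex 4.202 0.086 -2.963
vertex 4.711 0.874 -3.503
vertex 4.008 1.123 -2.718
endloop
endfacet
facet normal 0.122 -0.206 0.971
outer loop
vertex 4.202 0.086 -2.963
vertex 4.008 1.123 -2.718
vertex 3.189 0.416 -2.765
endloop
endfacet
facet normal -0.131 -0.773 0.620
outer loop
vertex 4.202 0.086 -2.963
vertex 3.189 0.416 -2.765
vertex 3.386 -0.271 -3.58
endloop
endfacet
facet normal 0.333 -0.937 0.103
outer loop
vertex 4.202 0.086 -2.963
vertex 3.386 -0.271 -3.58
vertex 4.327 0.013 -4.036
endloop
endfacet
facet normal 0.872 -0.471 0.134
outer loop
vertex 4.202 0.086 -2.963
vertex 4.327 0.013 -4.036
vertex 4.711 0.874 -3.503
endloop
endfacet
facet normal 0.665 0.634 0.395
outer loop
vertex 4.008 1.123 -2.718
vertex 4.711 0.874 -3.503
vertex 4.014 1.691 -3.64
endloop
endfacet
facet normal -0.338 0.333 0.880
outer loop
vertex 3.189 0.416 -2.765
vertex 4.008 1.123 -2.718
vertex 3.073 1.407 -3.184
endloop
endfacet
facet normal -0.748 -0.586 0.313
outer loop
vertex 3.386 -0.271 -3.58
vertex 3.189 0.416 -2.765
vertex 2.689 0.546 -3.717
endloop
endfacet
facet normal 0.003 -0.851 -0.524
outer loop
vertex 4.327 0.013 -4.036
vertex 3.386 -0.271 -3.58
vertex 3.392 0.297 -4.502
endloop
endfacet
facet normal 0.876 -0.098 -0.473
outer loop
vertex 4.711 0.874 -3.503
vertex 4.327 0.013 -4.036
vertex 4.211 1.004 -4.455
endloop
endfacet
facet normal -0.492 -0.614 -0.617
outer loop
vertex -1.173 2.399 3.734
vertex -2.795 3.718 3.716
vertex -0.542 3.159 2.475
endloop
endfacet
facet normal 0.776 -0.631 0.008
outer loop
vertex 0.295 4.202 3.524
vertex -1.173 2.399 3.734
vertex -0.542 3.159 2.475
endloop
endfacet
facet normal -0.492 -0.614 -0.617
outer loop
vertex -0.542 3.159 2.475
vertex -2.795 3.718 3.716
vertex -2.164 4.477 2.457
endloop
endfacet
facet normal 0.394 0.475 -0.787
outer loop
vertex -2.164 4.477 2.457
vertex 0.295 4.202 3.524
vertex -0.542 3.159 2.475
endloop
endfacet
facet normal -0.395 -0.475 0.787
outer loop
vertex -1.173 2.399 3.734
vertex -1.958 4.761 4.765
vertex -2.795 3.718 3.716
endloop
endfacet
facet normal 0.776 -0.631 0.009
outer loop
vertex -0.336 3.443 4.783
vertex -1.173 2.399 3.734
vertex 0.295 4.202 3.524
endloop
endfacet
facet normal -0.394 -0.475 0.787
outer loop
vertex -0.336 3.443 4.783
vertex -1.958 4.761 4.765
vertex -1.173 2.399 3.734
endloop
endfacet
facet normal -0.776 0.631 -0.008
outer loop
vertex -2.795 3.718 3.716
vertex -1.958 4.761 4.765
vertex -2.164 4.477 2.457
endloop
endfacet
facet normal 0.395 0.474 -0.787
outer loop
vertex -1.327 5.521 3.506
vertex 0.295 4.202 3.524
vertex -2.164 4.477 2.457
endloop
endfacet
facet normal -0.776 0.631 -0.008
outer loop
vertex -2.164 4.477 2.457
vertex -1.958 4.761 4.765
vertex -1.327 5.521 3.506
endloop
endfacet
facet normal 0.492 0.614 0.617
outer loop
vertex -1.327 5.521 3.506
vertex -0.336 3.443 4.783
vertex 0.295 4.202 3.524
endloop
endfacet
facet normal 0.492 0.614 0.617
outer loop
vertex -1.958 4.761 4.765
vertex -0.336 3.443 4.783
vertex -1.327 5.521 3.506
endloop
endfacet

endsolid


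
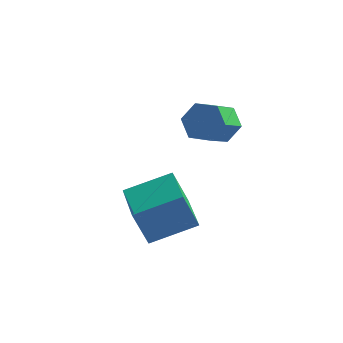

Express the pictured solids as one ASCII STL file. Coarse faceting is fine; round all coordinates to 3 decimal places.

solid 
facet normal -0.768 -0.545 -0.337
outer loop
vertex 1.454 -3.256 -0.968
vertex 0.428 -1.682 -1.176
vertex 1.988 -3.102 -2.436
endloop
endfacet
facet normal 0.542 -0.833 0.110
outer loop
vertex 3.432 -2.078 -1.804
vertex 1.454 -3.256 -0.968
vertex 1.988 -3.102 -2.436
endloop
endfacet
facet normal -0.768 -0.545 -0.337
outer loop
vertex 1.988 -3.102 -2.436
vertex 0.428 -1.682 -1.176
vertex 0.962 -1.528 -2.644
endloop
endfacet
facet normal 0.340 0.098 -0.935
outer loop
vertex 0.962 -1.528 -2.644
vertex 3.432 -2.078 -1.804
vertex 1.988 -3.102 -2.436
endloop
endfacet
facet normal -0.340 -0.098 0.935
outer loop
vertex 1.454 -3.256 -0.968
vertex 1.872 -0.658 -0.544
vertex 0.428 -1.682 -1.176
endloop
endfacet
facet normal 0.542 -0.833 0.110
outer loop
vertex 2.898 -2.232 -0.336
vertex 1.454 -3.256 -0.968
vertex 3.432 -2.078 -1.804
endloop
endfacet
facet normal -0.340 -0.098 0.935
outer loop
vertex 2.898 -2.232 -0.336
vertex 1.872 -0.658 -0.544
vertex 1.454 -3.256 -0.968
endloop
endfacet
facet normal -0.542 0.833 -0.110
outer loop
vertex 0.428 -1.682 -1.176
vertex 1.872 -0.658 -0.544
vertex 0.962 -1.528 -2.644
endloop
endfacet
facet normal 0.340 0.098 -0.935
outer loop
vertex 2.406 -0.504 -2.012
vertex 3.432 -2.078 -1.804
vertex 0.962 -1.528 -2.644
endloop
endfacet
facet normal -0.542 0.833 -0.110
outer loop
vertex 0.962 -1.528 -2.644
vertex 1.872 -0.658 -0.544
vertex 2.406 -0.504 -2.012
endloop
endfacet
facet normal 0.768 0.545 0.337
outer loop
vertex 2.406 -0.504 -2.012
vertex 2.898 -2.232 -0.336
vertex 3.432 -2.078 -1.804
endloop
endfacet
facet normal 0.768 0.545 0.337
outer loop
vertex 1.872 -0.658 -0.544
vertex 2.898 -2.232 -0.336
vertex 2.406 -0.504 -2.012
endloop
endfacet
facet normal 0.114 0.804 -0.584
outer loop
vertex 3.627 0.061 1.11
vertex 3.163 0.507 1.634
vertex 3.986 0.467 1.739
endloop
endfacet
facet normal 0.894 -0.339 -0.292
outer loop
vertex 3.627 0.061 1.11
vertex 3.986 0.467 1.739
vertex 3.46 -1.113 1.961
endloop
endfacet
facet normal 0.894 -0.339 -0.292
outer loop
vertex 3.46 -1.113 1.961
vertex 3.986 0.467 1.739
vertex 3.819 -0.708 2.59
endloop
endfacet
facet normal -0.114 -0.804 0.583
outer loop
vertex 3.46 -1.113 1.961
vertex 3.819 -0.708 2.59
vertex 2.997 -0.667 2.486
endloop
endfacet
facet normal 0.114 0.804 -0.584
outer loop
vertex 3.986 0.467 1.739
vertex 3.163 0.507 1.634
vertex 3.522 0.913 2.263
endloop
endfacet
facet normal 0.821 0.254 0.511
outer loop
vertex 3.986 0.467 1.739
vertex 3.522 0.913 2.263
vertex 3.819 -0.708 2.59
endloop
endfacet
facet normal 0.822 0.253 0.510
outer loop
vertex 3.819 -0.708 2.59
vertex 3.522 0.913 2.263
vertex 3.356 -0.262 3.115
endloop
endfacet
facet normal -0.114 -0.804 0.583
outer loop
vertex 3.819 -0.708 2.59
vertex 3.356 -0.262 3.115
vertex 2.997 -0.667 2.486
endloop
endfacet
facet normal 0.113 0.804 -0.584
outer loop
vertex 3.522 0.913 2.263
vertex 3.163 0.507 1.634
vertex 2.7 0.953 2.159
endloop
endfacet
facet normal -0.073 0.592 0.803
outer loop
vertex 3.522 0.913 2.263
vertex 2.7 0.953 2.159
vertex 3.356 -0.262 3.115
endloop
endfacet
facet normal -0.073 0.592 0.803
outer loop
vertex 3.356 -0.262 3.115
vertex 2.7 0.953 2.159
vertex 2.533 -0.221 3.01
endloop
endfacet
facet normal -0.114 -0.804 0.583
outer loop
vertex 3.356 -0.262 3.115
vertex 2.533 -0.221 3.01
vertex 2.997 -0.667 2.486
endloop
endfacet
facet normal 0.114 0.804 -0.583
outer loop
vertex 2.7 0.953 2.159
vertex 3.163 0.507 1.634
vertex 2.341 0.548 1.53
endloop
endfacet
facet normal -0.894 0.339 0.292
outer loop
vertex 2.7 0.953 2.159
vertex 2.341 0.548 1.53
vertex 2.533 -0.221 3.01
endloop
endfacet
facet normal -0.894 0.339 0.292
outer loop
vertex 2.533 -0.221 3.01
vertex 2.341 0.548 1.53
vertex 2.174 -0.627 2.381
endloop
endfacet
facet normal -0.114 -0.804 0.584
outer loop
vertex 2.533 -0.221 3.01
vertex 2.174 -0.627 2.381
vertex 2.997 -0.667 2.486
endloop
endfacet
facet normal 0.114 0.804 -0.583
outer loop
vertex 2.341 0.548 1.53
vertex 3.163 0.507 1.634
vertex 2.804 0.102 1.005
endloop
endfacet
facet normal -0.822 -0.253 -0.510
outer loop
vertex 2.341 0.548 1.53
vertex 2.804 0.102 1.005
vertex 2.174 -0.627 2.381
endloop
endfacet
facet normal -0.821 -0.254 -0.511
outer loop
vertex 2.174 -0.627 2.381
vertex 2.804 0.102 1.005
vertex 2.638 -1.073 1.857
endloop
endfacet
facet normal -0.114 -0.804 0.584
outer loop
vertex 2.174 -0.627 2.381
vertex 2.638 -1.073 1.857
vertex 2.997 -0.667 2.486
endloop
endfacet
facet normal 0.114 0.804 -0.583
outer loop
vertex 2.804 0.102 1.005
vertex 3.163 0.507 1.634
vertex 3.627 0.061 1.11
endloop
endfacet
facet normal 0.073 -0.592 -0.802
outer loop
vertex 2.804 0.102 1.005
vertex 3.627 0.061 1.11
vertex 2.638 -1.073 1.857
endloop
endfacet
facet normal 0.073 -0.592 -0.803
outer loop
vertex 2.638 -1.073 1.857
vertex 3.627 0.061 1.11
vertex 3.46 -1.113 1.961
endloop
endfacet
facet normal -0.113 -0.804 0.584
outer loop
vertex 2.638 -1.073 1.857
vertex 3.46 -1.113 1.961
vertex 2.997 -0.667 2.486
endloop
endfacet

endsolid


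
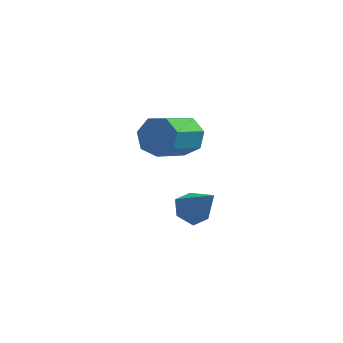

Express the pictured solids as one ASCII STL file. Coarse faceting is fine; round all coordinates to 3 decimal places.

solid 
facet normal 0.480 0.677 -0.558
outer loop
vertex -2.795 4.001 2.269
vertex -3.115 3.634 1.548
vertex -3.457 4.273 2.029
endloop
endfacet
facet normal -0.015 0.641 0.767
outer loop
vertex -2.795 4.001 2.269
vertex -3.457 4.273 2.029
vertex -3.765 2.632 3.394
endloop
endfacet
facet normal -0.015 0.641 0.767
outer loop
vertex -3.765 2.632 3.394
vertex -3.457 4.273 2.029
vertex -4.428 2.904 3.154
endloop
endfacet
facet normal -0.480 -0.678 0.556
outer loop
vertex -3.765 2.632 3.394
vertex -4.428 2.904 3.154
vertex -4.085 2.266 2.672
endloop
endfacet
facet normal 0.481 0.677 -0.558
outer loop
vertex -3.457 4.273 2.029
vertex -3.115 3.634 1.548
vertex -3.861 4.064 1.427
endloop
endfacet
facet normal -0.695 0.682 0.230
outer loop
vertex -3.457 4.273 2.029
vertex -3.861 4.064 1.427
vertex -4.428 2.904 3.154
endloop
endfacet
facet normal -0.695 0.681 0.229
outer loop
vertex -4.428 2.904 3.154
vertex -3.861 4.064 1.427
vertex -4.832 2.695 2.551
endloop
endfacet
facet normal -0.480 -0.678 0.557
outer loop
vertex -4.428 2.904 3.154
vertex -4.832 2.695 2.551
vertex -4.085 2.266 2.672
endloop
endfacet
facet normal 0.481 0.678 -0.556
outer loop
vertex -3.861 4.064 1.427
vertex -3.115 3.634 1.548
vertex -3.703 3.532 0.915
endloop
endfacet
facet normal -0.852 0.210 -0.480
outer loop
vertex -3.861 4.064 1.427
vertex -3.703 3.532 0.915
vertex -4.832 2.695 2.551
endloop
endfacet
facet normal -0.852 0.209 -0.481
outer loop
vertex -4.832 2.695 2.551
vertex -3.703 3.532 0.915
vertex -4.674 2.163 2.04
endloop
endfacet
facet normal -0.480 -0.678 0.557
outer loop
vertex -4.832 2.695 2.551
vertex -4.674 2.163 2.04
vertex -4.085 2.266 2.672
endloop
endfacet
facet normal 0.481 0.678 -0.556
outer loop
vertex -3.703 3.532 0.915
vertex -3.115 3.634 1.548
vertex -3.102 3.077 0.88
endloop
endfacet
facet normal -0.367 -0.421 -0.829
outer loop
vertex -3.703 3.532 0.915
vertex -3.102 3.077 0.88
vertex -4.674 2.163 2.04
endloop
endfacet
facet normal -0.368 -0.420 -0.830
outer loop
vertex -4.674 2.163 2.04
vertex -3.102 3.077 0.88
vertex -4.073 1.708 2.004
endloop
endfacet
facet normal -0.480 -0.678 0.557
outer loop
vertex -4.674 2.163 2.04
vertex -4.073 1.708 2.004
vertex -4.085 2.266 2.672
endloop
endfacet
facet normal 0.479 0.679 -0.557
outer loop
vertex -3.102 3.077 0.88
vertex -3.115 3.634 1.548
vertex -2.51 3.042 1.347
endloop
endfacet
facet normal 0.393 -0.734 -0.554
outer loop
vertex -3.102 3.077 0.88
vertex -2.51 3.042 1.347
vertex -4.073 1.708 2.004
endloop
endfacet
facet normal 0.394 -0.734 -0.553
outer loop
vertex -4.073 1.708 2.004
vertex -2.51 3.042 1.347
vertex -3.481 1.673 2.472
endloop
endfacet
facet normal -0.480 -0.677 0.557
outer loop
vertex -4.073 1.708 2.004
vertex -3.481 1.673 2.472
vertex -4.085 2.266 2.672
endloop
endfacet
facet normal 0.480 0.679 -0.556
outer loop
vertex -2.51 3.042 1.347
vertex -3.115 3.634 1.548
vertex -2.374 3.453 1.966
endloop
endfacet
facet normal 0.858 -0.494 0.139
outer loop
vertex -2.51 3.042 1.347
vertex -2.374 3.453 1.966
vertex -3.481 1.673 2.472
endloop
endfacet
facet normal 0.858 -0.494 0.139
outer loop
vertex -3.481 1.673 2.472
vertex -2.374 3.453 1.966
vertex -3.344 2.084 3.09
endloop
endfacet
facet normal -0.481 -0.677 0.557
outer loop
vertex -3.481 1.673 2.472
vertex -3.344 2.084 3.09
vertex -4.085 2.266 2.672
endloop
endfacet
facet normal 0.480 0.677 -0.558
outer loop
vertex -2.374 3.453 1.966
vertex -3.115 3.634 1.548
vertex -2.795 4.001 2.269
endloop
endfacet
facet normal 0.676 0.118 0.727
outer loop
vertex -2.374 3.453 1.966
vertex -2.795 4.001 2.269
vertex -3.344 2.084 3.09
endloop
endfacet
facet normal 0.677 0.117 0.726
outer loop
vertex -3.344 2.084 3.09
vertex -2.795 4.001 2.269
vertex -3.765 2.632 3.394
endloop
endfacet
facet normal -0.480 -0.678 0.557
outer loop
vertex -3.344 2.084 3.09
vertex -3.765 2.632 3.394
vertex -4.085 2.266 2.672
endloop
endfacet
facet normal -0.468 0.353 -0.810
outer loop
vertex -2.258 3.652 -2.505
vertex -2.818 3.117 -2.415
vertex -2.886 3.814 -2.072
endloop
endfacet
facet normal 0.506 0.728 0.462
outer loop
vertex -2.258 3.652 -2.505
vertex -2.886 3.814 -2.072
vertex -1.982 2.483 -0.965
endloop
endfacet
facet normal -0.468 0.353 -0.810
outer loop
vertex -2.886 3.814 -2.072
vertex -2.818 3.117 -2.415
vertex -3.446 3.279 -1.982
endloop
endfacet
facet normal -0.317 0.470 0.824
outer loop
vertex -2.886 3.814 -2.072
vertex -3.446 3.279 -1.982
vertex -1.982 2.483 -0.965
endloop
endfacet
facet normal -0.467 0.355 -0.810
outer loop
vertex -3.446 3.279 -1.982
vertex -2.818 3.117 -2.415
vertex -3.379 2.582 -2.326
endloop
endfacet
facet normal -0.658 -0.383 0.648
outer loop
vertex -3.446 3.279 -1.982
vertex -3.379 2.582 -2.326
vertex -1.982 2.483 -0.965
endloop
endfacet
facet normal -0.467 0.354 -0.810
outer loop
vertex -3.379 2.582 -2.326
vertex -2.818 3.117 -2.415
vertex -2.75 2.42 -2.759
endloop
endfacet
facet normal -0.176 -0.978 0.110
outer loop
vertex -3.379 2.582 -2.326
vertex -2.75 2.42 -2.759
vertex -1.982 2.483 -0.965
endloop
endfacet
facet normal -0.467 0.354 -0.810
outer loop
vertex -2.75 2.42 -2.759
vertex -2.818 3.117 -2.415
vertex -2.19 2.955 -2.848
endloop
endfacet
facet normal 0.647 -0.719 -0.252
outer loop
vertex -2.75 2.42 -2.759
vertex -2.19 2.955 -2.848
vertex -1.982 2.483 -0.965
endloop
endfacet
facet normal -0.468 0.353 -0.810
outer loop
vertex -2.19 2.955 -2.848
vertex -2.818 3.117 -2.415
vertex -2.258 3.652 -2.505
endloop
endfacet
facet normal 0.988 0.134 -0.076
outer loop
vertex -2.19 2.955 -2.848
vertex -2.258 3.652 -2.505
vertex -1.982 2.483 -0.965
endloop
endfacet

endsolid


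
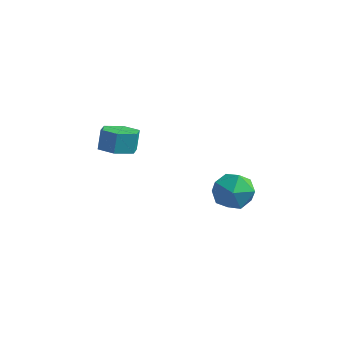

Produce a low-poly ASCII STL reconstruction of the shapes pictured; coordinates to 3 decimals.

solid 
facet normal 0.067 -0.328 -0.942
outer loop
vertex -2.096 -0.113 1.055
vertex -2.689 -0.908 1.29
vertex -3.108 -0.04 0.958
endloop
endfacet
facet normal 0.099 0.942 -0.321
outer loop
vertex -2.096 -0.113 1.055
vertex -3.108 -0.04 0.958
vertex -2.177 0.284 2.196
endloop
endfacet
facet normal 0.099 0.942 -0.321
outer loop
vertex -2.177 0.284 2.196
vertex -3.108 -0.04 0.958
vertex -3.19 0.357 2.098
endloop
endfacet
facet normal -0.068 0.327 0.942
outer loop
vertex -2.177 0.284 2.196
vertex -3.19 0.357 2.098
vertex -2.771 -0.512 2.43
endloop
endfacet
facet normal 0.068 -0.328 -0.942
outer loop
vertex -3.108 -0.04 0.958
vertex -2.689 -0.908 1.29
vertex -3.702 -0.836 1.192
endloop
endfacet
facet normal -0.810 0.533 -0.244
outer loop
vertex -3.108 -0.04 0.958
vertex -3.702 -0.836 1.192
vertex -3.19 0.357 2.098
endloop
endfacet
facet normal -0.810 0.533 -0.244
outer loop
vertex -3.19 0.357 2.098
vertex -3.702 -0.836 1.192
vertex -3.784 -0.439 2.332
endloop
endfacet
facet normal -0.068 0.327 0.942
outer loop
vertex -3.19 0.357 2.098
vertex -3.784 -0.439 2.332
vertex -2.771 -0.512 2.43
endloop
endfacet
facet normal 0.068 -0.328 -0.942
outer loop
vertex -3.702 -0.836 1.192
vertex -2.689 -0.908 1.29
vertex -3.283 -1.704 1.524
endloop
endfacet
facet normal -0.909 -0.409 0.077
outer loop
vertex -3.702 -0.836 1.192
vertex -3.283 -1.704 1.524
vertex -3.784 -0.439 2.332
endloop
endfacet
facet normal -0.909 -0.410 0.078
outer loop
vertex -3.784 -0.439 2.332
vertex -3.283 -1.704 1.524
vertex -3.364 -1.307 2.665
endloop
endfacet
facet normal -0.067 0.329 0.942
outer loop
vertex -3.784 -0.439 2.332
vertex -3.364 -1.307 2.665
vertex -2.771 -0.512 2.43
endloop
endfacet
facet normal 0.068 -0.327 -0.942
outer loop
vertex -3.283 -1.704 1.524
vertex -2.689 -0.908 1.29
vertex -2.27 -1.777 1.622
endloop
endfacet
facet normal -0.099 -0.942 0.321
outer loop
vertex -3.283 -1.704 1.524
vertex -2.27 -1.777 1.622
vertex -3.364 -1.307 2.665
endloop
endfacet
facet normal -0.099 -0.942 0.321
outer loop
vertex -3.364 -1.307 2.665
vertex -2.27 -1.777 1.622
vertex -2.352 -1.38 2.762
endloop
endfacet
facet normal -0.067 0.328 0.942
outer loop
vertex -3.364 -1.307 2.665
vertex -2.352 -1.38 2.762
vertex -2.771 -0.512 2.43
endloop
endfacet
facet normal 0.068 -0.327 -0.942
outer loop
vertex -2.27 -1.777 1.622
vertex -2.689 -0.908 1.29
vertex -1.676 -0.981 1.388
endloop
endfacet
facet normal 0.810 -0.533 0.244
outer loop
vertex -2.27 -1.777 1.622
vertex -1.676 -0.981 1.388
vertex -2.352 -1.38 2.762
endloop
endfacet
facet normal 0.810 -0.533 0.244
outer loop
vertex -2.352 -1.38 2.762
vertex -1.676 -0.981 1.388
vertex -1.758 -0.584 2.528
endloop
endfacet
facet normal -0.068 0.328 0.942
outer loop
vertex -2.352 -1.38 2.762
vertex -1.758 -0.584 2.528
vertex -2.771 -0.512 2.43
endloop
endfacet
facet normal 0.067 -0.329 -0.942
outer loop
vertex -1.676 -0.981 1.388
vertex -2.689 -0.908 1.29
vertex -2.096 -0.113 1.055
endloop
endfacet
facet normal 0.909 0.410 -0.077
outer loop
vertex -1.676 -0.981 1.388
vertex -2.096 -0.113 1.055
vertex -1.758 -0.584 2.528
endloop
endfacet
facet normal 0.909 0.409 -0.078
outer loop
vertex -1.758 -0.584 2.528
vertex -2.096 -0.113 1.055
vertex -2.177 0.284 2.196
endloop
endfacet
facet normal -0.068 0.328 0.942
outer loop
vertex -1.758 -0.584 2.528
vertex -2.177 0.284 2.196
vertex -2.771 -0.512 2.43
endloop
endfacet
facet normal -0.870 0.481 -0.105
outer loop
vertex 2.673 1.175 -0.808
vertex 2.073 0.146 -0.549
vertex 2.387 0.91 0.348
endloop
endfacet
facet normal -0.360 0.925 0.123
outer loop
vertex 2.673 1.175 -0.808
vertex 2.387 0.91 0.348
vertex 3.484 1.372 0.082
endloop
endfacet
facet normal 0.168 0.919 -0.356
outer loop
vertex 2.673 1.175 -0.808
vertex 3.484 1.372 0.082
vertex 3.847 0.894 -0.98
endloop
endfacet
facet normal -0.016 0.472 -0.881
outer loop
vertex 2.673 1.175 -0.808
vertex 3.847 0.894 -0.98
vertex 2.975 0.136 -1.37
endloop
endfacet
facet normal -0.658 0.201 -0.726
outer loop
vertex 2.673 1.175 -0.808
vertex 2.975 0.136 -1.37
vertex 2.073 0.146 -0.549
endloop
endfacet
facet normal -0.102 0.667 0.738
outer loop
vertex 3.484 1.372 0.082
vertex 2.387 0.91 0.348
vertex 3.385 0.464 0.89
endloop
endfacet
facet normal -0.928 -0.051 0.368
outer loop
vertex 2.387 0.91 0.348
vertex 2.073 0.146 -0.549
vertex 2.513 -0.294 0.5
endloop
endfacet
facet normal -0.585 -0.503 -0.637
outer loop
vertex 2.073 0.146 -0.549
vertex 2.975 0.136 -1.37
vertex 2.876 -0.772 -0.562
endloop
endfacet
facet normal 0.454 -0.065 -0.889
outer loop
vertex 2.975 0.136 -1.37
vertex 3.847 0.894 -0.98
vertex 3.973 -0.31 -0.828
endloop
endfacet
facet normal 0.752 0.658 -0.039
outer loop
vertex 3.847 0.894 -0.98
vertex 3.484 1.372 0.082
vertex 4.287 0.454 0.069
endloop
endfacet
facet normal 0.016 -0.472 0.881
outer loop
vertex 3.687 -0.575 0.328
vertex 3.385 0.464 0.89
vertex 2.513 -0.294 0.5
endloop
endfacet
facet normal -0.168 -0.919 0.356
outer loop
vertex 3.687 -0.575 0.328
vertex 2.513 -0.294 0.5
vertex 2.876 -0.772 -0.562
endloop
endfacet
facet normal 0.360 -0.925 -0.123
outer loop
vertex 3.687 -0.575 0.328
vertex 2.876 -0.772 -0.562
vertex 3.973 -0.31 -0.828
endloop
endfacet
facet normal 0.870 -0.481 0.105
outer loop
vertex 3.687 -0.575 0.328
vertex 3.973 -0.31 -0.828
vertex 4.287 0.454 0.069
endloop
endfacet
facet normal 0.658 -0.201 0.726
outer loop
vertex 3.687 -0.575 0.328
vertex 4.287 0.454 0.069
vertex 3.385 0.464 0.89
endloop
endfacet
facet normal -0.454 0.065 0.889
outer loop
vertex 2.513 -0.294 0.5
vertex 3.385 0.464 0.89
vertex 2.387 0.91 0.348
endloop
endfacet
facet normal -0.752 -0.658 0.039
outer loop
vertex 2.876 -0.772 -0.562
vertex 2.513 -0.294 0.5
vertex 2.073 0.146 -0.549
endloop
endfacet
facet normal 0.102 -0.667 -0.738
outer loop
vertex 3.973 -0.31 -0.828
vertex 2.876 -0.772 -0.562
vertex 2.975 0.136 -1.37
endloop
endfacet
facet normal 0.928 0.051 -0.368
outer loop
vertex 4.287 0.454 0.069
vertex 3.973 -0.31 -0.828
vertex 3.847 0.894 -0.98
endloop
endfacet
facet normal 0.585 0.503 0.637
outer loop
vertex 3.385 0.464 0.89
vertex 4.287 0.454 0.069
vertex 3.484 1.372 0.082
endloop
endfacet

endsolid


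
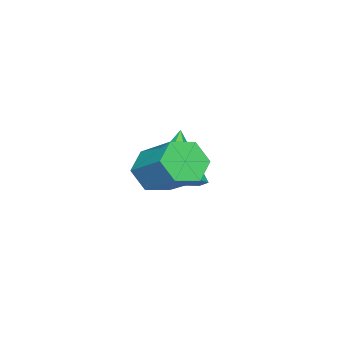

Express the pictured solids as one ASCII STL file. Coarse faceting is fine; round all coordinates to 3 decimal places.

solid 
facet normal 0.588 0.235 -0.774
outer loop
vertex 1.808 0.12 2.314
vertex 1.075 0.076 1.743
vertex 1.4 0.809 2.213
endloop
endfacet
facet normal 0.315 0.318 0.894
outer loop
vertex 1.808 0.12 2.314
vertex 1.4 0.809 2.213
vertex 0.045 -0.336 3.097
endloop
endfacet
facet normal 0.588 0.235 -0.774
outer loop
vertex 1.4 0.809 2.213
vertex 1.075 0.076 1.743
vertex 0.747 0.946 1.758
endloop
endfacet
facet normal -0.255 0.762 0.596
outer loop
vertex 1.4 0.809 2.213
vertex 0.747 0.946 1.758
vertex 0.045 -0.336 3.097
endloop
endfacet
facet normal 0.588 0.235 -0.774
outer loop
vertex 0.747 0.946 1.758
vertex 1.075 0.076 1.743
vertex 0.341 0.427 1.292
endloop
endfacet
facet normal -0.825 0.556 0.100
outer loop
vertex 0.747 0.946 1.758
vertex 0.341 0.427 1.292
vertex 0.045 -0.336 3.097
endloop
endfacet
facet normal 0.588 0.236 -0.774
outer loop
vertex 0.341 0.427 1.292
vertex 1.075 0.076 1.743
vertex 0.488 -0.356 1.165
endloop
endfacet
facet normal -0.965 -0.145 -0.220
outer loop
vertex 0.341 0.427 1.292
vertex 0.488 -0.356 1.165
vertex 0.045 -0.336 3.097
endloop
endfacet
facet normal 0.589 0.234 -0.773
outer loop
vertex 0.488 -0.356 1.165
vertex 1.075 0.076 1.743
vertex 1.076 -0.815 1.474
endloop
endfacet
facet normal -0.570 -0.813 -0.122
outer loop
vertex 0.488 -0.356 1.165
vertex 1.076 -0.815 1.474
vertex 0.045 -0.336 3.097
endloop
endfacet
facet normal 0.588 0.234 -0.774
outer loop
vertex 1.076 -0.815 1.474
vertex 1.075 0.076 1.743
vertex 1.664 -0.602 1.985
endloop
endfacet
facet normal 0.064 -0.945 0.320
outer loop
vertex 1.076 -0.815 1.474
vertex 1.664 -0.602 1.985
vertex 0.045 -0.336 3.097
endloop
endfacet
facet normal 0.588 0.235 -0.774
outer loop
vertex 1.664 -0.602 1.985
vertex 1.075 0.076 1.743
vertex 1.808 0.12 2.314
endloop
endfacet
facet normal 0.457 -0.443 0.771
outer loop
vertex 1.664 -0.602 1.985
vertex 1.808 0.12 2.314
vertex 0.045 -0.336 3.097
endloop
endfacet
facet normal -0.312 -0.756 -0.575
outer loop
vertex 3.87 0.923 2.968
vertex 3.283 0.865 3.363
vertex 3.288 1.293 2.797
endloop
endfacet
facet normal 0.481 0.396 -0.782
outer loop
vertex 3.87 0.923 2.968
vertex 3.288 1.293 2.797
vertex 4.343 2.074 3.841
endloop
endfacet
facet normal 0.481 0.396 -0.782
outer loop
vertex 4.343 2.074 3.841
vertex 3.288 1.293 2.797
vertex 3.761 2.443 3.67
endloop
endfacet
facet normal 0.312 0.757 0.574
outer loop
vertex 4.343 2.074 3.841
vertex 3.761 2.443 3.67
vertex 3.757 2.015 4.237
endloop
endfacet
facet normal -0.312 -0.757 -0.575
outer loop
vertex 3.288 1.293 2.797
vertex 3.283 0.865 3.363
vertex 2.701 1.234 3.193
endloop
endfacet
facet normal -0.470 0.648 -0.599
outer loop
vertex 3.288 1.293 2.797
vertex 2.701 1.234 3.193
vertex 3.761 2.443 3.67
endloop
endfacet
facet normal -0.470 0.648 -0.599
outer loop
vertex 3.761 2.443 3.67
vertex 2.701 1.234 3.193
vertex 3.175 2.384 4.066
endloop
endfacet
facet normal 0.312 0.757 0.574
outer loop
vertex 3.761 2.443 3.67
vertex 3.175 2.384 4.066
vertex 3.757 2.015 4.237
endloop
endfacet
facet normal -0.312 -0.757 -0.574
outer loop
vertex 2.701 1.234 3.193
vertex 3.283 0.865 3.363
vertex 2.697 0.806 3.759
endloop
endfacet
facet normal -0.950 0.252 0.184
outer loop
vertex 2.701 1.234 3.193
vertex 2.697 0.806 3.759
vertex 3.175 2.384 4.066
endloop
endfacet
facet normal -0.950 0.252 0.182
outer loop
vertex 3.175 2.384 4.066
vertex 2.697 0.806 3.759
vertex 3.17 1.957 4.632
endloop
endfacet
facet normal 0.311 0.757 0.574
outer loop
vertex 3.175 2.384 4.066
vertex 3.17 1.957 4.632
vertex 3.757 2.015 4.237
endloop
endfacet
facet normal -0.312 -0.757 -0.574
outer loop
vertex 2.697 0.806 3.759
vertex 3.283 0.865 3.363
vertex 3.279 0.437 3.93
endloop
endfacet
facet normal -0.481 -0.396 0.782
outer loop
vertex 2.697 0.806 3.759
vertex 3.279 0.437 3.93
vertex 3.17 1.957 4.632
endloop
endfacet
facet normal -0.481 -0.396 0.782
outer loop
vertex 3.17 1.957 4.632
vertex 3.279 0.437 3.93
vertex 3.752 1.587 4.803
endloop
endfacet
facet normal 0.312 0.756 0.575
outer loop
vertex 3.17 1.957 4.632
vertex 3.752 1.587 4.803
vertex 3.757 2.015 4.237
endloop
endfacet
facet normal -0.312 -0.757 -0.574
outer loop
vertex 3.279 0.437 3.93
vertex 3.283 0.865 3.363
vertex 3.865 0.496 3.534
endloop
endfacet
facet normal 0.470 -0.648 0.599
outer loop
vertex 3.279 0.437 3.93
vertex 3.865 0.496 3.534
vertex 3.752 1.587 4.803
endloop
endfacet
facet normal 0.469 -0.648 0.599
outer loop
vertex 3.752 1.587 4.803
vertex 3.865 0.496 3.534
vertex 4.339 1.646 4.407
endloop
endfacet
facet normal 0.312 0.757 0.575
outer loop
vertex 3.752 1.587 4.803
vertex 4.339 1.646 4.407
vertex 3.757 2.015 4.237
endloop
endfacet
facet normal -0.311 -0.757 -0.574
outer loop
vertex 3.865 0.496 3.534
vertex 3.283 0.865 3.363
vertex 3.87 0.923 2.968
endloop
endfacet
facet normal 0.950 -0.253 -0.183
outer loop
vertex 3.865 0.496 3.534
vertex 3.87 0.923 2.968
vertex 4.339 1.646 4.407
endloop
endfacet
facet normal 0.950 -0.251 -0.183
outer loop
vertex 4.339 1.646 4.407
vertex 3.87 0.923 2.968
vertex 4.343 2.074 3.841
endloop
endfacet
facet normal 0.312 0.757 0.574
outer loop
vertex 4.339 1.646 4.407
vertex 4.343 2.074 3.841
vertex 3.757 2.015 4.237
endloop
endfacet

endsolid


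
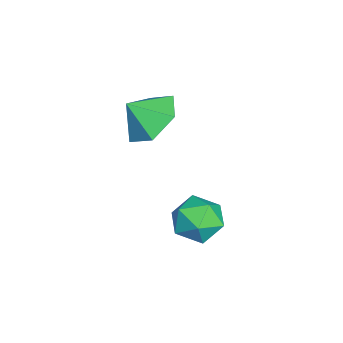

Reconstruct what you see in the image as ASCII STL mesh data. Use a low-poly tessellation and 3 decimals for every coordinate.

solid 
facet normal -0.158 0.664 -0.731
outer loop
vertex -1.234 2.534 1.771
vertex -2.201 2.409 1.867
vertex -1.742 3.097 2.393
endloop
endfacet
facet normal 0.748 -0.056 0.662
outer loop
vertex -1.234 2.534 1.771
vertex -1.742 3.097 2.393
vertex -2.039 1.731 2.613
endloop
endfacet
facet normal -0.158 0.664 -0.731
outer loop
vertex -1.742 3.097 2.393
vertex -2.201 2.409 1.867
vertex -2.709 2.971 2.488
endloop
endfacet
facet normal 0.078 0.142 0.987
outer loop
vertex -1.742 3.097 2.393
vertex -2.709 2.971 2.488
vertex -2.039 1.731 2.613
endloop
endfacet
facet normal -0.159 0.664 -0.731
outer loop
vertex -2.709 2.971 2.488
vertex -2.201 2.409 1.867
vertex -3.168 2.283 1.963
endloop
endfacet
facet normal -0.567 -0.226 0.792
outer loop
vertex -2.709 2.971 2.488
vertex -3.168 2.283 1.963
vertex -2.039 1.731 2.613
endloop
endfacet
facet normal -0.159 0.663 -0.731
outer loop
vertex -3.168 2.283 1.963
vertex -2.201 2.409 1.867
vertex -2.66 1.72 1.342
endloop
endfacet
facet normal -0.545 -0.793 0.273
outer loop
vertex -3.168 2.283 1.963
vertex -2.66 1.72 1.342
vertex -2.039 1.731 2.613
endloop
endfacet
facet normal -0.159 0.663 -0.731
outer loop
vertex -2.66 1.72 1.342
vertex -2.201 2.409 1.867
vertex -1.693 1.846 1.246
endloop
endfacet
facet normal 0.124 -0.991 -0.052
outer loop
vertex -2.66 1.72 1.342
vertex -1.693 1.846 1.246
vertex -2.039 1.731 2.613
endloop
endfacet
facet normal -0.158 0.664 -0.731
outer loop
vertex -1.693 1.846 1.246
vertex -2.201 2.409 1.867
vertex -1.234 2.534 1.771
endloop
endfacet
facet normal 0.770 -0.622 0.142
outer loop
vertex -1.693 1.846 1.246
vertex -1.234 2.534 1.771
vertex -2.039 1.731 2.613
endloop
endfacet
facet normal -0.223 0.958 -0.181
outer loop
vertex -1.075 4.322 -1.893
vertex -1.393 4.397 -1.107
vertex -0.57 4.561 -1.251
endloop
endfacet
facet normal 0.351 0.753 -0.556
outer loop
vertex -1.075 4.322 -1.893
vertex -0.57 4.561 -1.251
vertex -0.288 4.003 -1.829
endloop
endfacet
facet normal 0.160 0.202 -0.966
outer loop
vertex -1.075 4.322 -1.893
vertex -0.288 4.003 -1.829
vertex -0.937 3.495 -2.043
endloop
endfacet
facet normal -0.529 0.065 -0.846
outer loop
vertex -1.075 4.322 -1.893
vertex -0.937 3.495 -2.043
vertex -1.62 3.739 -1.597
endloop
endfacet
facet normal -0.766 0.533 -0.361
outer loop
vertex -1.075 4.322 -1.893
vertex -1.62 3.739 -1.597
vertex -1.393 4.397 -1.107
endloop
endfacet
facet normal 0.846 0.525 -0.094
outer loop
vertex -0.288 4.003 -1.829
vertex -0.57 4.561 -1.251
vertex -0.12 3.881 -1.003
endloop
endfacet
facet normal -0.081 0.856 0.511
outer loop
vertex -0.57 4.561 -1.251
vertex -1.393 4.397 -1.107
vertex -0.803 4.125 -0.557
endloop
endfacet
facet normal -0.961 0.168 0.220
outer loop
vertex -1.393 4.397 -1.107
vertex -1.62 3.739 -1.597
vertex -1.452 3.617 -0.771
endloop
endfacet
facet normal -0.579 -0.589 -0.564
outer loop
vertex -1.62 3.739 -1.597
vertex -0.937 3.495 -2.043
vertex -1.17 3.059 -1.349
endloop
endfacet
facet normal 0.538 -0.368 -0.759
outer loop
vertex -0.937 3.495 -2.043
vertex -0.288 4.003 -1.829
vertex -0.347 3.223 -1.493
endloop
endfacet
facet normal 0.529 -0.065 0.846
outer loop
vertex -0.665 3.298 -0.707
vertex -0.12 3.881 -1.003
vertex -0.803 4.125 -0.557
endloop
endfacet
facet normal -0.160 -0.202 0.966
outer loop
vertex -0.665 3.298 -0.707
vertex -0.803 4.125 -0.557
vertex -1.452 3.617 -0.771
endloop
endfacet
facet normal -0.351 -0.753 0.556
outer loop
vertex -0.665 3.298 -0.707
vertex -1.452 3.617 -0.771
vertex -1.17 3.059 -1.349
endloop
endfacet
facet normal 0.223 -0.958 0.181
outer loop
vertex -0.665 3.298 -0.707
vertex -1.17 3.059 -1.349
vertex -0.347 3.223 -1.493
endloop
endfacet
facet normal 0.766 -0.533 0.361
outer loop
vertex -0.665 3.298 -0.707
vertex -0.347 3.223 -1.493
vertex -0.12 3.881 -1.003
endloop
endfacet
facet normal 0.579 0.589 0.564
outer loop
vertex -0.803 4.125 -0.557
vertex -0.12 3.881 -1.003
vertex -0.57 4.561 -1.251
endloop
endfacet
facet normal -0.538 0.368 0.759
outer loop
vertex -1.452 3.617 -0.771
vertex -0.803 4.125 -0.557
vertex -1.393 4.397 -1.107
endloop
endfacet
facet normal -0.846 -0.525 0.094
outer loop
vertex -1.17 3.059 -1.349
vertex -1.452 3.617 -0.771
vertex -1.62 3.739 -1.597
endloop
endfacet
facet normal 0.081 -0.856 -0.511
outer loop
vertex -0.347 3.223 -1.493
vertex -1.17 3.059 -1.349
vertex -0.937 3.495 -2.043
endloop
endfacet
facet normal 0.961 -0.168 -0.220
outer loop
vertex -0.12 3.881 -1.003
vertex -0.347 3.223 -1.493
vertex -0.288 4.003 -1.829
endloop
endfacet

endsolid


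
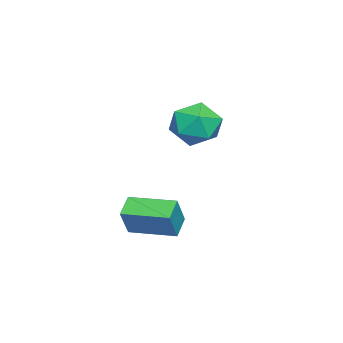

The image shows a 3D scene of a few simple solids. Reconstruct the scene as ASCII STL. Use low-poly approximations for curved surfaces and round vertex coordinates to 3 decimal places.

solid 
facet normal -0.581 0.810 -0.078
outer loop
vertex -1.909 -2.328 0.321
vertex -2.59 -2.724 1.28
vertex -1.604 -1.998 1.478
endloop
endfacet
facet normal 0.085 0.952 -0.294
outer loop
vertex -1.909 -2.328 0.321
vertex -1.604 -1.998 1.478
vertex -0.719 -2.326 0.673
endloop
endfacet
facet normal 0.244 0.505 -0.828
outer loop
vertex -1.909 -2.328 0.321
vertex -0.719 -2.326 0.673
vertex -1.158 -3.255 -0.023
endloop
endfacet
facet normal -0.324 0.087 -0.942
outer loop
vertex -1.909 -2.328 0.321
vertex -1.158 -3.255 -0.023
vertex -2.315 -3.5 0.352
endloop
endfacet
facet normal -0.834 0.276 -0.478
outer loop
vertex -1.909 -2.328 0.321
vertex -2.315 -3.5 0.352
vertex -2.59 -2.724 1.28
endloop
endfacet
facet normal 0.527 0.813 0.248
outer loop
vertex -0.719 -2.326 0.673
vertex -1.604 -1.998 1.478
vertex -0.665 -2.72 1.848
endloop
endfacet
facet normal -0.550 0.584 0.597
outer loop
vertex -1.604 -1.998 1.478
vertex -2.59 -2.724 1.28
vertex -1.822 -2.965 2.223
endloop
endfacet
facet normal -0.959 -0.280 -0.050
outer loop
vertex -2.59 -2.724 1.28
vertex -2.315 -3.5 0.352
vertex -2.261 -3.894 1.527
endloop
endfacet
facet normal -0.135 -0.585 -0.799
outer loop
vertex -2.315 -3.5 0.352
vertex -1.158 -3.255 -0.023
vertex -1.376 -4.222 0.722
endloop
endfacet
facet normal 0.783 0.090 -0.615
outer loop
vertex -1.158 -3.255 -0.023
vertex -0.719 -2.326 0.673
vertex -0.39 -3.496 0.92
endloop
endfacet
facet normal 0.324 -0.087 0.942
outer loop
vertex -1.071 -3.892 1.879
vertex -0.665 -2.72 1.848
vertex -1.822 -2.965 2.223
endloop
endfacet
facet normal -0.244 -0.505 0.828
outer loop
vertex -1.071 -3.892 1.879
vertex -1.822 -2.965 2.223
vertex -2.261 -3.894 1.527
endloop
endfacet
facet normal -0.085 -0.952 0.294
outer loop
vertex -1.071 -3.892 1.879
vertex -2.261 -3.894 1.527
vertex -1.376 -4.222 0.722
endloop
endfacet
facet normal 0.581 -0.810 0.078
outer loop
vertex -1.071 -3.892 1.879
vertex -1.376 -4.222 0.722
vertex -0.39 -3.496 0.92
endloop
endfacet
facet normal 0.834 -0.276 0.478
outer loop
vertex -1.071 -3.892 1.879
vertex -0.39 -3.496 0.92
vertex -0.665 -2.72 1.848
endloop
endfacet
facet normal 0.135 0.585 0.799
outer loop
vertex -1.822 -2.965 2.223
vertex -0.665 -2.72 1.848
vertex -1.604 -1.998 1.478
endloop
endfacet
facet normal -0.783 -0.090 0.615
outer loop
vertex -2.261 -3.894 1.527
vertex -1.822 -2.965 2.223
vertex -2.59 -2.724 1.28
endloop
endfacet
facet normal -0.527 -0.813 -0.248
outer loop
vertex -1.376 -4.222 0.722
vertex -2.261 -3.894 1.527
vertex -2.315 -3.5 0.352
endloop
endfacet
facet normal 0.550 -0.584 -0.597
outer loop
vertex -0.39 -3.496 0.92
vertex -1.376 -4.222 0.722
vertex -1.158 -3.255 -0.023
endloop
endfacet
facet normal 0.959 0.280 0.050
outer loop
vertex -0.665 -2.72 1.848
vertex -0.39 -3.496 0.92
vertex -0.719 -2.326 0.673
endloop
endfacet
facet normal -0.870 0.017 0.492
outer loop
vertex 3.07 -4.507 -1.353
vertex 3.157 -2.48 -1.268
vertex 2.344 -4.422 -2.64
endloop
endfacet
facet normal -0.043 -0.998 -0.042
outer loop
vertex 3.283 -4.44 -3.172
vertex 3.07 -4.507 -1.353
vertex 2.344 -4.422 -2.64
endloop
endfacet
facet normal -0.870 0.016 0.493
outer loop
vertex 2.344 -4.422 -2.64
vertex 3.157 -2.48 -1.268
vertex 2.43 -2.395 -2.555
endloop
endfacet
facet normal -0.491 0.057 -0.869
outer loop
vertex 2.43 -2.395 -2.555
vertex 3.283 -4.44 -3.172
vertex 2.344 -4.422 -2.64
endloop
endfacet
facet normal 0.491 -0.058 0.869
outer loop
vertex 3.07 -4.507 -1.353
vertex 4.096 -2.498 -1.8
vertex 3.157 -2.48 -1.268
endloop
endfacet
facet normal -0.043 -0.998 -0.042
outer loop
vertex 4.01 -4.525 -1.885
vertex 3.07 -4.507 -1.353
vertex 3.283 -4.44 -3.172
endloop
endfacet
facet normal 0.491 -0.057 0.869
outer loop
vertex 4.01 -4.525 -1.885
vertex 4.096 -2.498 -1.8
vertex 3.07 -4.507 -1.353
endloop
endfacet
facet normal 0.043 0.998 0.042
outer loop
vertex 3.157 -2.48 -1.268
vertex 4.096 -2.498 -1.8
vertex 2.43 -2.395 -2.555
endloop
endfacet
facet normal -0.491 0.058 -0.869
outer loop
vertex 3.37 -2.413 -3.087
vertex 3.283 -4.44 -3.172
vertex 2.43 -2.395 -2.555
endloop
endfacet
facet normal 0.043 0.998 0.042
outer loop
vertex 2.43 -2.395 -2.555
vertex 4.096 -2.498 -1.8
vertex 3.37 -2.413 -3.087
endloop
endfacet
facet normal 0.870 -0.017 -0.493
outer loop
vertex 3.37 -2.413 -3.087
vertex 4.01 -4.525 -1.885
vertex 3.283 -4.44 -3.172
endloop
endfacet
facet normal 0.870 -0.016 -0.492
outer loop
vertex 4.096 -2.498 -1.8
vertex 4.01 -4.525 -1.885
vertex 3.37 -2.413 -3.087
endloop
endfacet

endsolid
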